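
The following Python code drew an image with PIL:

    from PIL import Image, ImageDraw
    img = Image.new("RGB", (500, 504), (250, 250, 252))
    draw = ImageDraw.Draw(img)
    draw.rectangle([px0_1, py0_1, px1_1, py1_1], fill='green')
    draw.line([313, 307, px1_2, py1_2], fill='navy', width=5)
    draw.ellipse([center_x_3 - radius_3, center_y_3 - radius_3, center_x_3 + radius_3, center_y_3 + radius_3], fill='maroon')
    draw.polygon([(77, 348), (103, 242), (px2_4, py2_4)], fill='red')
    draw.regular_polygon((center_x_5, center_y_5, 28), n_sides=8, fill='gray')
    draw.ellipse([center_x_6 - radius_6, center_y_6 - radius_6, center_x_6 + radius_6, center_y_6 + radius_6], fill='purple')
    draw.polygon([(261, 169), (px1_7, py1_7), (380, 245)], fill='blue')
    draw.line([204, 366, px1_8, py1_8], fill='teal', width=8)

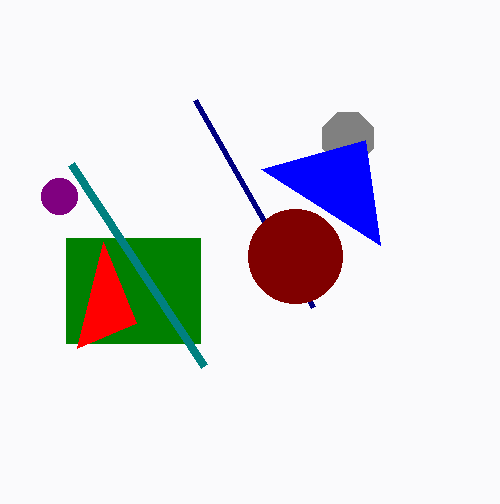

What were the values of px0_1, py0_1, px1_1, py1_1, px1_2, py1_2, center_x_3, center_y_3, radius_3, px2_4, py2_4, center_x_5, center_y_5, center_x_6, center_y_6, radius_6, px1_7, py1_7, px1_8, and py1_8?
px0_1 = 66
py0_1 = 238
px1_1 = 200
py1_1 = 343
px1_2 = 195
py1_2 = 100
center_x_3 = 295
center_y_3 = 256
radius_3 = 47
px2_4 = 136
py2_4 = 323
center_x_5 = 348
center_y_5 = 138
center_x_6 = 59
center_y_6 = 196
radius_6 = 18
px1_7 = 365
py1_7 = 140
px1_8 = 71
py1_8 = 164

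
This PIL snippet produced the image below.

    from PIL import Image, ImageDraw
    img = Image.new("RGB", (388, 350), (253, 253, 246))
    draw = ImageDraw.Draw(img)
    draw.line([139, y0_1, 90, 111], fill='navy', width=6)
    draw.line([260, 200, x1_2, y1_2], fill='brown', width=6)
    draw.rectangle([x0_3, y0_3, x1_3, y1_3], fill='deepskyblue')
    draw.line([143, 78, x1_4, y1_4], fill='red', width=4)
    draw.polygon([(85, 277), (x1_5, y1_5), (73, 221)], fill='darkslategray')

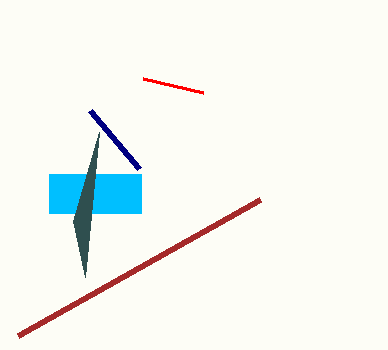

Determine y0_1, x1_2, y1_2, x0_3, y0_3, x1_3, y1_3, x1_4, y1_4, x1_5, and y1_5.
y0_1 = 169, x1_2 = 18, y1_2 = 336, x0_3 = 49, y0_3 = 174, x1_3 = 141, y1_3 = 213, x1_4 = 203, y1_4 = 92, x1_5 = 99, y1_5 = 132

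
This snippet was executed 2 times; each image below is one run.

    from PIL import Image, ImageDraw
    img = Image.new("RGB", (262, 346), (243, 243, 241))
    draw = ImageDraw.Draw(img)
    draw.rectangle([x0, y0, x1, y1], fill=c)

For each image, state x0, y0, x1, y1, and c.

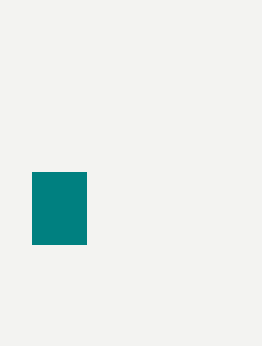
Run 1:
x0 = 32
y0 = 172
x1 = 86
y1 = 244
c = 'teal'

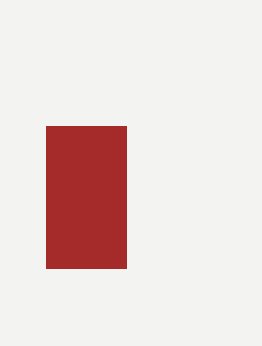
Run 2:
x0 = 46; y0 = 126; x1 = 126; y1 = 268; c = 'brown'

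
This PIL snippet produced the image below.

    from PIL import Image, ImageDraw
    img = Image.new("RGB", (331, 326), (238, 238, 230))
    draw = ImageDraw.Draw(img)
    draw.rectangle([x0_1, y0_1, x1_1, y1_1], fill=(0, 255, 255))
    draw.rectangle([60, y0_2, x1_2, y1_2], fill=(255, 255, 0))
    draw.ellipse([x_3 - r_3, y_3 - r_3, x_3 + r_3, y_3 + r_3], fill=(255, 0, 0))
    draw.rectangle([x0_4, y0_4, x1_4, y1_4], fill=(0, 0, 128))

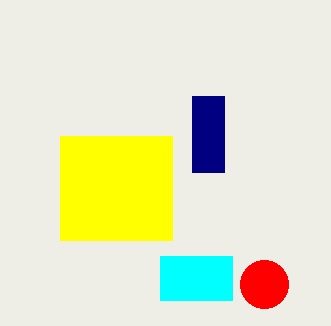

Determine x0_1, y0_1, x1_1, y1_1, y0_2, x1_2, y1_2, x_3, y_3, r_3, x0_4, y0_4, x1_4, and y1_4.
x0_1 = 160
y0_1 = 256
x1_1 = 232
y1_1 = 300
y0_2 = 136
x1_2 = 172
y1_2 = 240
x_3 = 264
y_3 = 284
r_3 = 24
x0_4 = 192
y0_4 = 96
x1_4 = 224
y1_4 = 172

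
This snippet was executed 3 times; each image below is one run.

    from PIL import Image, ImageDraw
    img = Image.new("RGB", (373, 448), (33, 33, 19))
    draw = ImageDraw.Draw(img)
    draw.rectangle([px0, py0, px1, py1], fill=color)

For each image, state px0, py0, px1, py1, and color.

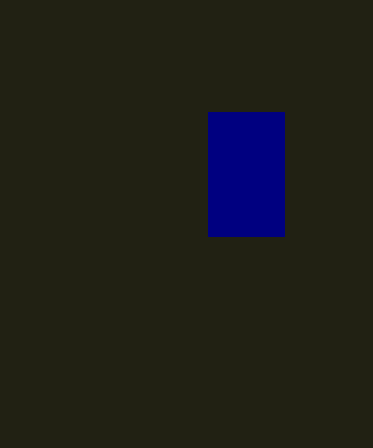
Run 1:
px0 = 208, py0 = 112, px1 = 284, py1 = 236, color = 'navy'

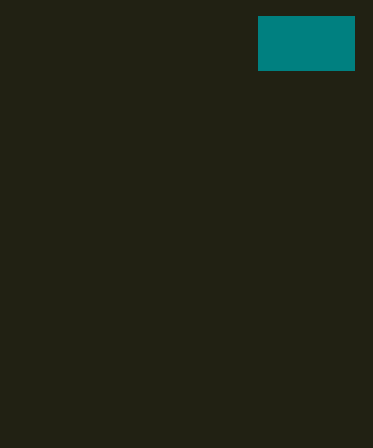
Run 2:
px0 = 258
py0 = 16
px1 = 354
py1 = 70
color = 'teal'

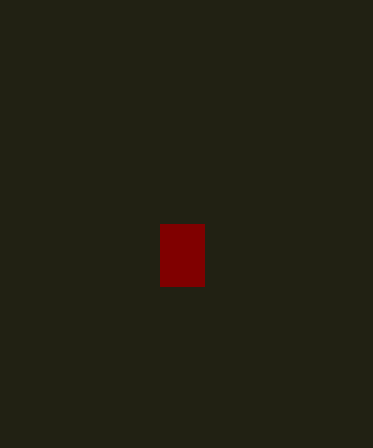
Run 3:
px0 = 160, py0 = 224, px1 = 204, py1 = 286, color = 'maroon'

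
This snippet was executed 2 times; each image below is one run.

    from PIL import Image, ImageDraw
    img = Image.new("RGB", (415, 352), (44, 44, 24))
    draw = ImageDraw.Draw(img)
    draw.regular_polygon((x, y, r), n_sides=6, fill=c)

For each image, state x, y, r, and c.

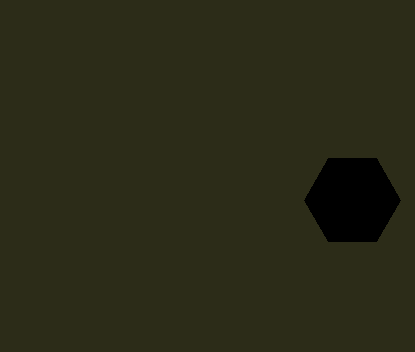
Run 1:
x = 352
y = 200
r = 48
c = 'black'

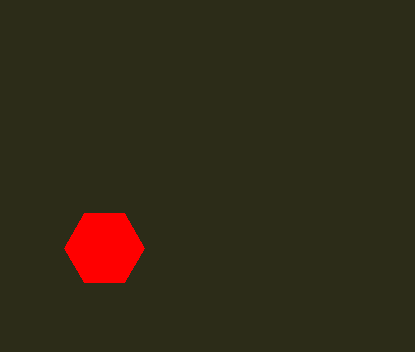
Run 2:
x = 104; y = 248; r = 40; c = 'red'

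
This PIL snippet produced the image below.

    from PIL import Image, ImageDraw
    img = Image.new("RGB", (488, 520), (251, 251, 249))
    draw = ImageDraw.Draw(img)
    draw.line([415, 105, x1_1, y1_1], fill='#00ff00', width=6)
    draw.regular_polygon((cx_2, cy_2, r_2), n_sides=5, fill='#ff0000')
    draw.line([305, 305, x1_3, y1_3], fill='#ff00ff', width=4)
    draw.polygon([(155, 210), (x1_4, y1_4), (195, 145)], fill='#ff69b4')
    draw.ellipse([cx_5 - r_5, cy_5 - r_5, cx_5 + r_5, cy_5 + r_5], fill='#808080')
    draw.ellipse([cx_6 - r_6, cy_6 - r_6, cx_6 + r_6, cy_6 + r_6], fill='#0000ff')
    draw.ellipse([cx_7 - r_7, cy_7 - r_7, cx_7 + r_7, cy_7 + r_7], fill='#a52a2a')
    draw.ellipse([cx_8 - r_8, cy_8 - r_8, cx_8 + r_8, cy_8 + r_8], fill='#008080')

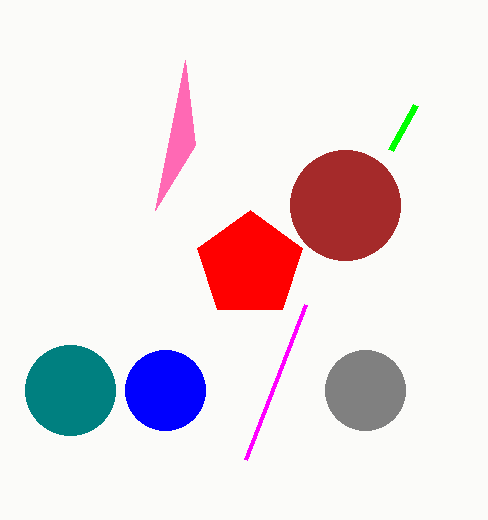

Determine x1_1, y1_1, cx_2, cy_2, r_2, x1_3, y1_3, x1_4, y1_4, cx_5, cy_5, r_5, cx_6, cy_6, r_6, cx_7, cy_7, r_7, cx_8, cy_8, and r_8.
x1_1 = 390
y1_1 = 150
cx_2 = 250
cy_2 = 265
r_2 = 55
x1_3 = 245
y1_3 = 460
x1_4 = 185
y1_4 = 60
cx_5 = 365
cy_5 = 390
r_5 = 40
cx_6 = 165
cy_6 = 390
r_6 = 40
cx_7 = 345
cy_7 = 205
r_7 = 55
cx_8 = 70
cy_8 = 390
r_8 = 45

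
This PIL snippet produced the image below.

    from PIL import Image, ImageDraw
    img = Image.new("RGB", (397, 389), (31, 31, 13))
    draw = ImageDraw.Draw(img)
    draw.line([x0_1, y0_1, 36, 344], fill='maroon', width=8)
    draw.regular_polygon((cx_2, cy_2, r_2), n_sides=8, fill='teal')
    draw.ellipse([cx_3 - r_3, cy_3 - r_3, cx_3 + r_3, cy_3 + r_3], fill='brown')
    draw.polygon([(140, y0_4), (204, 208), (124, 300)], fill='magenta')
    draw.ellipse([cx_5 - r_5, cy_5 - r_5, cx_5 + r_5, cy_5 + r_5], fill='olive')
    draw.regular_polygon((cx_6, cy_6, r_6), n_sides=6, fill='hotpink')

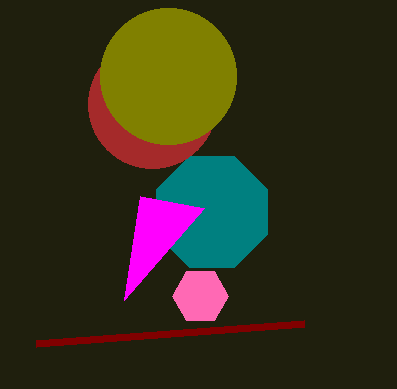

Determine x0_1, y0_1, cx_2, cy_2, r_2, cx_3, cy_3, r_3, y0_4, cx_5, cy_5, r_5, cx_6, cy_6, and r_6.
x0_1 = 304
y0_1 = 324
cx_2 = 212
cy_2 = 212
r_2 = 60
cx_3 = 152
cy_3 = 104
r_3 = 64
y0_4 = 196
cx_5 = 168
cy_5 = 76
r_5 = 68
cx_6 = 200
cy_6 = 296
r_6 = 28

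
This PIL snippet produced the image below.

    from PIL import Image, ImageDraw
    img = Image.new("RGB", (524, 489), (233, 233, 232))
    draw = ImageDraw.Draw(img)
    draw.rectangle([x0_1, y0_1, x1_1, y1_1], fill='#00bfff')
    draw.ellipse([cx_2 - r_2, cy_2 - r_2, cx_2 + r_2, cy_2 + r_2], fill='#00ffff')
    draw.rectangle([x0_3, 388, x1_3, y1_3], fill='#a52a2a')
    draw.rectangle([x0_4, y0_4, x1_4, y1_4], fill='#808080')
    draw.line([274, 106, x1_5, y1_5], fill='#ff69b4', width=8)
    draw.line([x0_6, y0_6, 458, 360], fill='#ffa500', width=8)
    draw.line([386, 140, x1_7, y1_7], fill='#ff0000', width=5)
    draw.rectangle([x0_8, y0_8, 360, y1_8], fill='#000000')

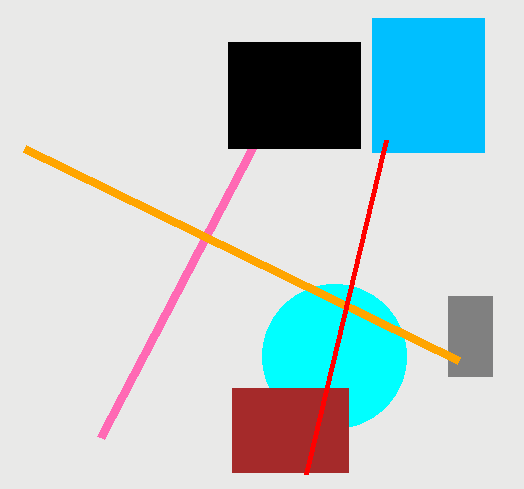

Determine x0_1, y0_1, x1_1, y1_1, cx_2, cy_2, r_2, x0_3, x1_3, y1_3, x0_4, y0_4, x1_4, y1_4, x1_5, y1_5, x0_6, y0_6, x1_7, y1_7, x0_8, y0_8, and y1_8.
x0_1 = 372, y0_1 = 18, x1_1 = 484, y1_1 = 152, cx_2 = 334, cy_2 = 356, r_2 = 72, x0_3 = 232, x1_3 = 348, y1_3 = 472, x0_4 = 448, y0_4 = 296, x1_4 = 492, y1_4 = 376, x1_5 = 100, y1_5 = 438, x0_6 = 24, y0_6 = 148, x1_7 = 306, y1_7 = 474, x0_8 = 228, y0_8 = 42, y1_8 = 148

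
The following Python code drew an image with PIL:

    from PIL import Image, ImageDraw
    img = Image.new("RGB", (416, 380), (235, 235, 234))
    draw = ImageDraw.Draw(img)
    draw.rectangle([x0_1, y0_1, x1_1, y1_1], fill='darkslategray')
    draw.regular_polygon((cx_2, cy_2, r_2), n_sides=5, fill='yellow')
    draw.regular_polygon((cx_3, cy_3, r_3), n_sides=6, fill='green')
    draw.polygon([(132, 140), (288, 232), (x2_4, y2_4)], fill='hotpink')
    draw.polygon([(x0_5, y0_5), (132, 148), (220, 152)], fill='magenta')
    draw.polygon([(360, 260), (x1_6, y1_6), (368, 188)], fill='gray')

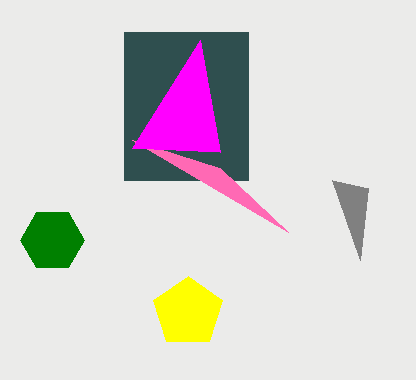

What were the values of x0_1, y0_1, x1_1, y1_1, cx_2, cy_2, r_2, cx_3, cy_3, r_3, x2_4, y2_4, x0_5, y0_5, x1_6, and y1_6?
x0_1 = 124, y0_1 = 32, x1_1 = 248, y1_1 = 180, cx_2 = 188, cy_2 = 312, r_2 = 36, cx_3 = 52, cy_3 = 240, r_3 = 32, x2_4 = 220, y2_4 = 168, x0_5 = 200, y0_5 = 40, x1_6 = 332, y1_6 = 180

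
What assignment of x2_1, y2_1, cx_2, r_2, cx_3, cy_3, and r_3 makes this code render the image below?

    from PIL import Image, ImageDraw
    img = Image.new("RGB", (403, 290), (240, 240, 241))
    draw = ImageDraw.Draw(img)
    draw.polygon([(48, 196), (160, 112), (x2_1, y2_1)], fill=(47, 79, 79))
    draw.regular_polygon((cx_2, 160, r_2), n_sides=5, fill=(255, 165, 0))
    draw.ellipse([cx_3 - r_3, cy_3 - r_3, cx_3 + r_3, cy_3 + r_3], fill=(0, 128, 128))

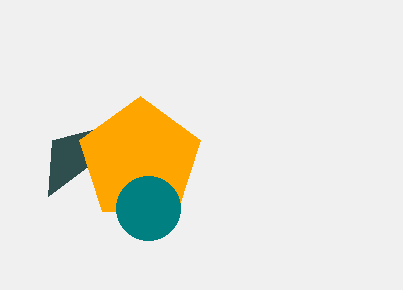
x2_1 = 52
y2_1 = 140
cx_2 = 140
r_2 = 64
cx_3 = 148
cy_3 = 208
r_3 = 32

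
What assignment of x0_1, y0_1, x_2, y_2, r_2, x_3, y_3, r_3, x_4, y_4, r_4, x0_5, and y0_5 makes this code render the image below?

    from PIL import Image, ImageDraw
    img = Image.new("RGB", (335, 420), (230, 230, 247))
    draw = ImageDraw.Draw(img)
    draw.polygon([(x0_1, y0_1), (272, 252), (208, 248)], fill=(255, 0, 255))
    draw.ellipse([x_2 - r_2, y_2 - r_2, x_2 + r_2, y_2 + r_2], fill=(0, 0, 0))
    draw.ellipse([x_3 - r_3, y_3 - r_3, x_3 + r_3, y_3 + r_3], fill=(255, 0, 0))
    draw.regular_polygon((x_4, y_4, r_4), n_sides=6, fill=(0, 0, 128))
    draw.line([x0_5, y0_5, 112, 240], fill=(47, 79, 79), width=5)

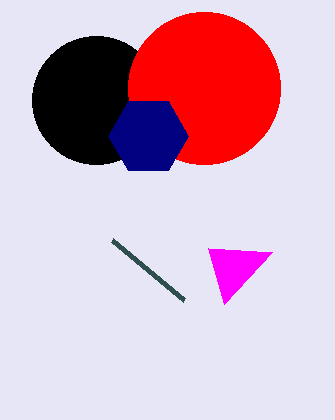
x0_1 = 224
y0_1 = 304
x_2 = 96
y_2 = 100
r_2 = 64
x_3 = 204
y_3 = 88
r_3 = 76
x_4 = 148
y_4 = 136
r_4 = 40
x0_5 = 184
y0_5 = 300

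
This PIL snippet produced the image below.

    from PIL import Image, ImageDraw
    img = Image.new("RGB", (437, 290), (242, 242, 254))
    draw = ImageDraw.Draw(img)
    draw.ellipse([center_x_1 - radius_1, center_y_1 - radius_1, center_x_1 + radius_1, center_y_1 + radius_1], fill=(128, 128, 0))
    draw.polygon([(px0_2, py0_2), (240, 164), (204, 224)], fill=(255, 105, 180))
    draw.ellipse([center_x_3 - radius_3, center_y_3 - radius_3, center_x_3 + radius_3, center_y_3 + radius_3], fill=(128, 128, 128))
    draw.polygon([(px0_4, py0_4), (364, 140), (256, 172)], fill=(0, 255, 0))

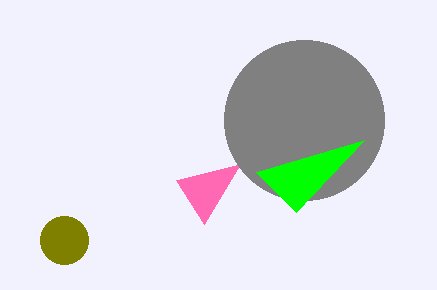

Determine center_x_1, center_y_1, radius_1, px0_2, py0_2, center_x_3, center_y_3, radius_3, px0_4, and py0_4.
center_x_1 = 64, center_y_1 = 240, radius_1 = 24, px0_2 = 176, py0_2 = 180, center_x_3 = 304, center_y_3 = 120, radius_3 = 80, px0_4 = 296, py0_4 = 212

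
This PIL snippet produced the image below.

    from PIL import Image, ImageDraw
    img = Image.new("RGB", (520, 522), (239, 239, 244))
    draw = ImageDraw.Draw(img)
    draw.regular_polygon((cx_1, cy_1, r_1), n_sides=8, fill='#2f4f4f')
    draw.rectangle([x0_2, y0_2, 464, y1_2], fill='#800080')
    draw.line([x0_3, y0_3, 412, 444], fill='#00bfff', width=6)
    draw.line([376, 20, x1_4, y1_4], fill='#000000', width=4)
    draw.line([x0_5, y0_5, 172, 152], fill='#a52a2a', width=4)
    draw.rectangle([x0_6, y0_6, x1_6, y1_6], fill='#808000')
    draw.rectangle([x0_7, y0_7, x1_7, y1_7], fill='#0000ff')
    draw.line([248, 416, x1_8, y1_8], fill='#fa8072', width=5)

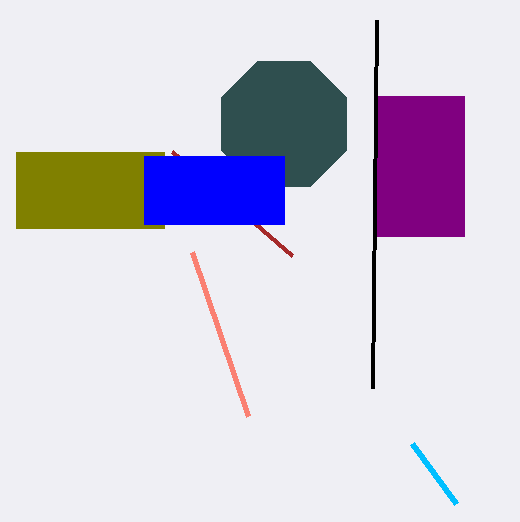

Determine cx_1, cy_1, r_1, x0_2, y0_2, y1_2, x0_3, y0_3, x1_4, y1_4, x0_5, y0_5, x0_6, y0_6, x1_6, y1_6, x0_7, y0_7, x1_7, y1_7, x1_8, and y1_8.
cx_1 = 284
cy_1 = 124
r_1 = 68
x0_2 = 376
y0_2 = 96
y1_2 = 236
x0_3 = 456
y0_3 = 504
x1_4 = 372
y1_4 = 388
x0_5 = 292
y0_5 = 256
x0_6 = 16
y0_6 = 152
x1_6 = 164
y1_6 = 228
x0_7 = 144
y0_7 = 156
x1_7 = 284
y1_7 = 224
x1_8 = 192
y1_8 = 252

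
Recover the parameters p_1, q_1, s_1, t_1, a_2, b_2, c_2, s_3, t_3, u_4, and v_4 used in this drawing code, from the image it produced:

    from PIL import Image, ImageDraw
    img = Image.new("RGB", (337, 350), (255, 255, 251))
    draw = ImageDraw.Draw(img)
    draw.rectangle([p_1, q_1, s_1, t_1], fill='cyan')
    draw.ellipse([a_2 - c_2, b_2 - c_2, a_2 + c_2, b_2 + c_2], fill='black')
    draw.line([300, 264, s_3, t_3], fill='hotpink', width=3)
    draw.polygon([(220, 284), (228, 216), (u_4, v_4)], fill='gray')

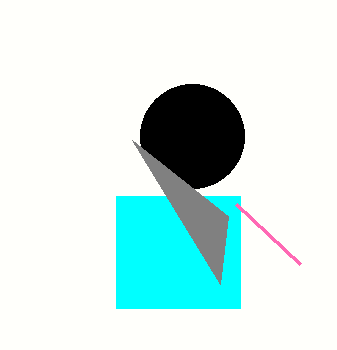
p_1 = 116; q_1 = 196; s_1 = 240; t_1 = 308; a_2 = 192; b_2 = 136; c_2 = 52; s_3 = 236; t_3 = 204; u_4 = 132; v_4 = 140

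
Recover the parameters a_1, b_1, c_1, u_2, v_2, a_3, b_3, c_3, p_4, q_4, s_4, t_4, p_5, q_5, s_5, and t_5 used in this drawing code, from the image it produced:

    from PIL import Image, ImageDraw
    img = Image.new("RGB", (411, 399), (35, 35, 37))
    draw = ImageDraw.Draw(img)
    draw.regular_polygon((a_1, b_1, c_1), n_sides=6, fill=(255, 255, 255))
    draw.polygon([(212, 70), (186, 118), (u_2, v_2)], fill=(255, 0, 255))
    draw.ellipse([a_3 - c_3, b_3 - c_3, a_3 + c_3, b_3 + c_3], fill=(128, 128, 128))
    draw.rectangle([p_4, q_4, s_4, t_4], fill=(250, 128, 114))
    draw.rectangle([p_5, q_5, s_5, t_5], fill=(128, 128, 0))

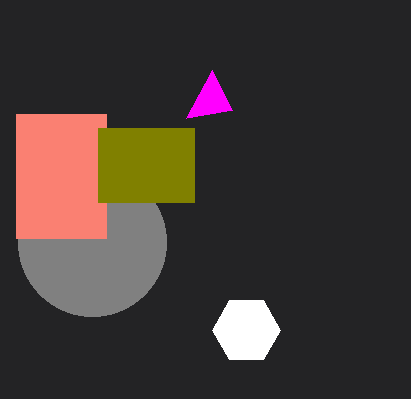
a_1 = 246
b_1 = 330
c_1 = 34
u_2 = 232
v_2 = 110
a_3 = 92
b_3 = 242
c_3 = 74
p_4 = 16
q_4 = 114
s_4 = 106
t_4 = 238
p_5 = 98
q_5 = 128
s_5 = 194
t_5 = 202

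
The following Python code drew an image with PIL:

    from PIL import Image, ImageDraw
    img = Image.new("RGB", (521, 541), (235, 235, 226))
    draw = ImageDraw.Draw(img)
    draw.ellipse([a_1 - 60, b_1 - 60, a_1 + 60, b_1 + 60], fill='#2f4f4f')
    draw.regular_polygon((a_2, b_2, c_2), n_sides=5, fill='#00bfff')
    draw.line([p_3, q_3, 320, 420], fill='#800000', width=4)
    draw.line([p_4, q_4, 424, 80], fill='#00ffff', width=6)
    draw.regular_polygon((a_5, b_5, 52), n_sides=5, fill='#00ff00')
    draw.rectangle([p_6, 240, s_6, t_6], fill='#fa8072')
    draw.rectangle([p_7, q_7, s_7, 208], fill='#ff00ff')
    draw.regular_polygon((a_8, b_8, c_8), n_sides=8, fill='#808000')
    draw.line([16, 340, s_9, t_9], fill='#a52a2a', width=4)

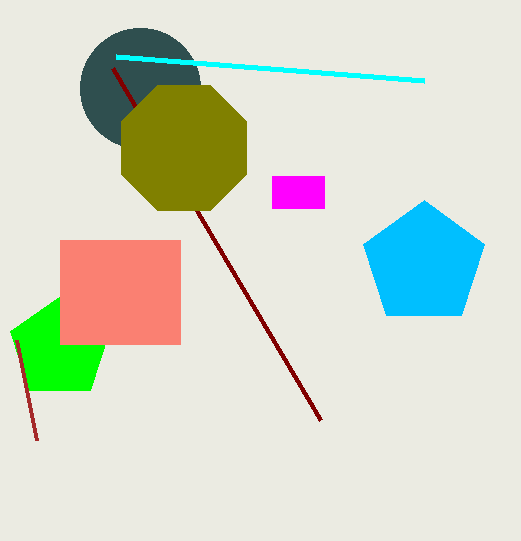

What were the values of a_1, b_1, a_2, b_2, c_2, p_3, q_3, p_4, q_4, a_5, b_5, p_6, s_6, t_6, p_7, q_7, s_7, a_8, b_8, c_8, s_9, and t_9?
a_1 = 140, b_1 = 88, a_2 = 424, b_2 = 264, c_2 = 64, p_3 = 112, q_3 = 68, p_4 = 116, q_4 = 56, a_5 = 60, b_5 = 348, p_6 = 60, s_6 = 180, t_6 = 344, p_7 = 272, q_7 = 176, s_7 = 324, a_8 = 184, b_8 = 148, c_8 = 68, s_9 = 36, t_9 = 440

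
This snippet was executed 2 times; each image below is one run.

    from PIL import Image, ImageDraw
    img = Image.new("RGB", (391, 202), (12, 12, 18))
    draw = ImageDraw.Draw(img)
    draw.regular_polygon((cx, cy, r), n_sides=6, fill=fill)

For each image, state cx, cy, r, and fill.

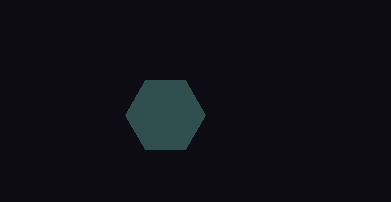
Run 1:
cx = 165; cy = 115; r = 40; fill = 'darkslategray'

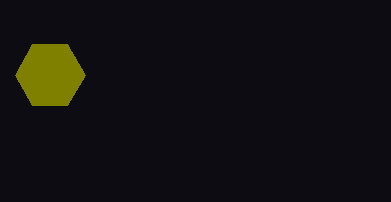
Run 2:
cx = 50, cy = 75, r = 35, fill = 'olive'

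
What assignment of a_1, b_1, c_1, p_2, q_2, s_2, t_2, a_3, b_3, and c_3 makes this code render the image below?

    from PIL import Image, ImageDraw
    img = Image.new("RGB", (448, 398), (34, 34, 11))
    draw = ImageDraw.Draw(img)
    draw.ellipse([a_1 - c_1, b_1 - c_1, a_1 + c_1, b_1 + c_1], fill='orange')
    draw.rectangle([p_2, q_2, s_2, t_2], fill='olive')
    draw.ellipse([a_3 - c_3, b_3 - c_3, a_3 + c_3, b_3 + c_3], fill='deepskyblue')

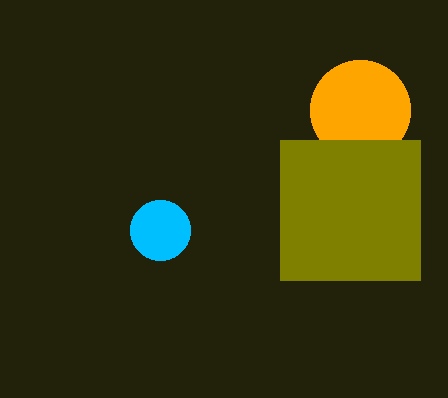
a_1 = 360; b_1 = 110; c_1 = 50; p_2 = 280; q_2 = 140; s_2 = 420; t_2 = 280; a_3 = 160; b_3 = 230; c_3 = 30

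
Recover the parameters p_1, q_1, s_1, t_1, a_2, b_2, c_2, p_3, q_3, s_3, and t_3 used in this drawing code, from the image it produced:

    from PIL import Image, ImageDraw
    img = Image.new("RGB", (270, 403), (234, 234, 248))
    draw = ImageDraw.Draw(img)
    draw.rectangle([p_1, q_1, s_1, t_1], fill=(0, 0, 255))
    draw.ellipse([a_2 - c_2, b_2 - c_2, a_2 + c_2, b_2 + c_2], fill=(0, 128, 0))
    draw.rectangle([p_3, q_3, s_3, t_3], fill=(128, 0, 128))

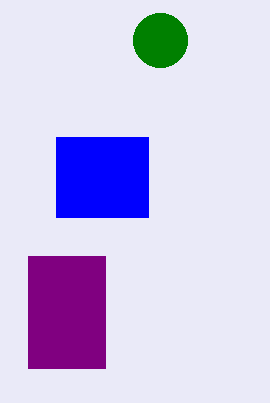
p_1 = 56, q_1 = 137, s_1 = 148, t_1 = 217, a_2 = 160, b_2 = 40, c_2 = 27, p_3 = 28, q_3 = 256, s_3 = 105, t_3 = 368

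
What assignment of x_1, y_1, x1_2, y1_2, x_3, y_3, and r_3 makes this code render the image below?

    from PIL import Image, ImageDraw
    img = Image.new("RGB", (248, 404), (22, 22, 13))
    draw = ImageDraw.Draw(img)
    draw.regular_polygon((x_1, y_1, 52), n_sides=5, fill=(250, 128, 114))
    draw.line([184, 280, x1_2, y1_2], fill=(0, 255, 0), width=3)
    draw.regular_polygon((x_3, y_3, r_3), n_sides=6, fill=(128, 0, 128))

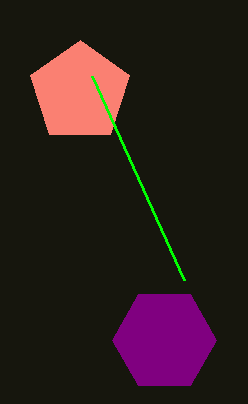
x_1 = 80
y_1 = 92
x1_2 = 92
y1_2 = 76
x_3 = 164
y_3 = 340
r_3 = 52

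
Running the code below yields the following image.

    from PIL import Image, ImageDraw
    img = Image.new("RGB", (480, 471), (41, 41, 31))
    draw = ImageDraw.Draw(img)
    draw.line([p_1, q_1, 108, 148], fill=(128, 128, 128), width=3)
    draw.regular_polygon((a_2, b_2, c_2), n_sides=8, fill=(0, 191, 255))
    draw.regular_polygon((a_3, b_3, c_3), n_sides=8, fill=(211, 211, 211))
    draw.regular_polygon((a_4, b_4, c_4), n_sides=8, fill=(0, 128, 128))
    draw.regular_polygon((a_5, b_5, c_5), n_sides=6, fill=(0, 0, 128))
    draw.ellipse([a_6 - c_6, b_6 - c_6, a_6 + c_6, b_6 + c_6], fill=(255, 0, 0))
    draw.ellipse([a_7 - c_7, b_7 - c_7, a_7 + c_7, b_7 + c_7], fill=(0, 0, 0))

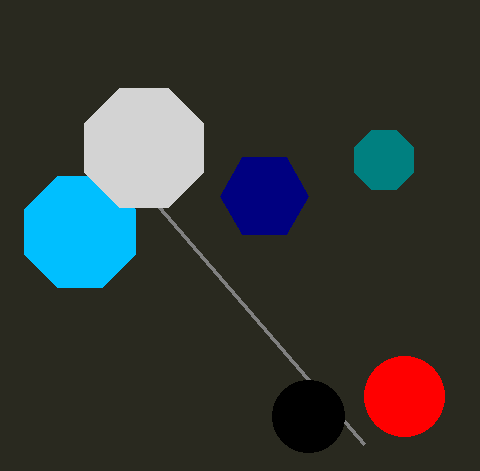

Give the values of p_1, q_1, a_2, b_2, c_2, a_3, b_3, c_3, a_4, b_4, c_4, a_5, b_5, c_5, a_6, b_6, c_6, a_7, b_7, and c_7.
p_1 = 364, q_1 = 444, a_2 = 80, b_2 = 232, c_2 = 60, a_3 = 144, b_3 = 148, c_3 = 64, a_4 = 384, b_4 = 160, c_4 = 32, a_5 = 264, b_5 = 196, c_5 = 44, a_6 = 404, b_6 = 396, c_6 = 40, a_7 = 308, b_7 = 416, c_7 = 36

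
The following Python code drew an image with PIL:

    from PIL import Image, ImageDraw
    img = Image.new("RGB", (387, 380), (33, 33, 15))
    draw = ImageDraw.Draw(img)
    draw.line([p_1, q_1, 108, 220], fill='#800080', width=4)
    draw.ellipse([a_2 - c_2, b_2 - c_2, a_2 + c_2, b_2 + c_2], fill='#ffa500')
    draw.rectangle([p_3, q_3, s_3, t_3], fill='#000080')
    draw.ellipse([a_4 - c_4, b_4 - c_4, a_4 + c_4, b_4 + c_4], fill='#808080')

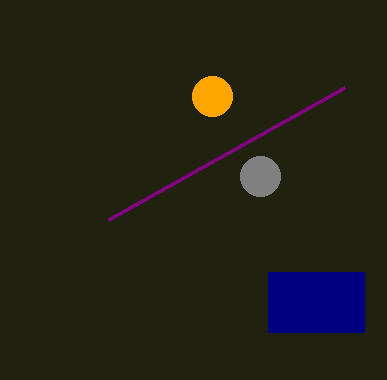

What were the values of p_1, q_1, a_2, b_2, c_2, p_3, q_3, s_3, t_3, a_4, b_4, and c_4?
p_1 = 344
q_1 = 88
a_2 = 212
b_2 = 96
c_2 = 20
p_3 = 268
q_3 = 272
s_3 = 364
t_3 = 332
a_4 = 260
b_4 = 176
c_4 = 20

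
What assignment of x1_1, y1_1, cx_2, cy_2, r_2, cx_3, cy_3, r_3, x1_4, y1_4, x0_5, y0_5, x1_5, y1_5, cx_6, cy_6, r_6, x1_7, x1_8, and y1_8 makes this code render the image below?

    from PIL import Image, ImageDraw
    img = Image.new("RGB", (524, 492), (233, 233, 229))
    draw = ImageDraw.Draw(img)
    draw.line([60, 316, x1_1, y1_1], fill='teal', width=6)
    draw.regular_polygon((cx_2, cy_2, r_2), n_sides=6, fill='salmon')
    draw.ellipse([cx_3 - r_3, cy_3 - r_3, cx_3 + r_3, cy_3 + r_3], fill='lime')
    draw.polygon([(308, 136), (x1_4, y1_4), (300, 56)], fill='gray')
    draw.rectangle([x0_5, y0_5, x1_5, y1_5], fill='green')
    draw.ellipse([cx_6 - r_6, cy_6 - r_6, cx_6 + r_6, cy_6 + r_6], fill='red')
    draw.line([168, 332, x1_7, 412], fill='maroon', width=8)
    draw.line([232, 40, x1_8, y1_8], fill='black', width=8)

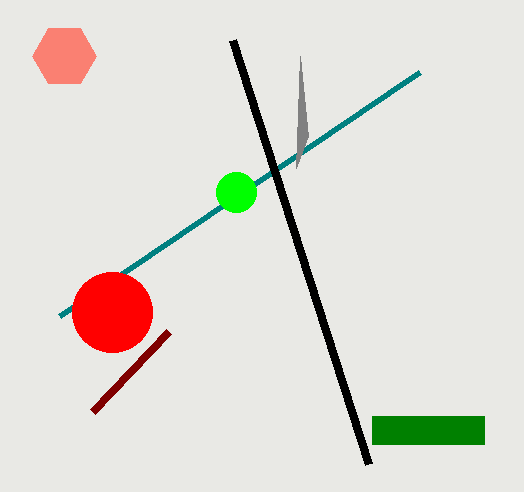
x1_1 = 420; y1_1 = 72; cx_2 = 64; cy_2 = 56; r_2 = 32; cx_3 = 236; cy_3 = 192; r_3 = 20; x1_4 = 296; y1_4 = 168; x0_5 = 372; y0_5 = 416; x1_5 = 484; y1_5 = 444; cx_6 = 112; cy_6 = 312; r_6 = 40; x1_7 = 92; x1_8 = 368; y1_8 = 464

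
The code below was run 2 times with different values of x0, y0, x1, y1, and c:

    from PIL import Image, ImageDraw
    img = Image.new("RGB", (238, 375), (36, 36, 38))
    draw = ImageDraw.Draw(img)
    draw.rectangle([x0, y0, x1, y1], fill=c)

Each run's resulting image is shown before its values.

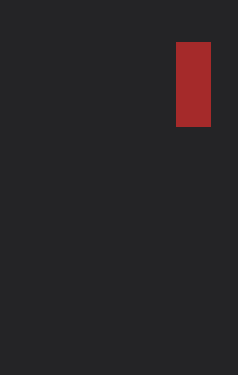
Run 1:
x0 = 176
y0 = 42
x1 = 210
y1 = 126
c = 'brown'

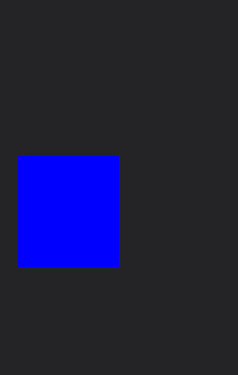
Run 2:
x0 = 18
y0 = 156
x1 = 118
y1 = 266
c = 'blue'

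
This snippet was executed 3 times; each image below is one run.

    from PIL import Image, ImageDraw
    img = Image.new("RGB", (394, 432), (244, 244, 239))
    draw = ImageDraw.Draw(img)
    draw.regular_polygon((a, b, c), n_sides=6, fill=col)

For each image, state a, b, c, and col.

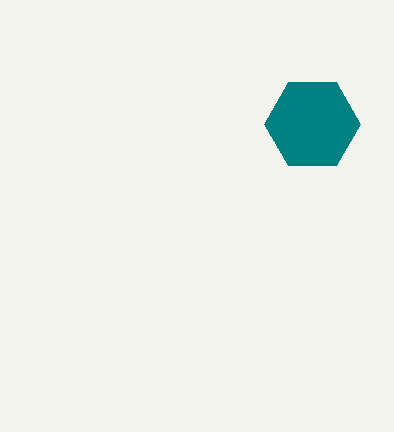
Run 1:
a = 312; b = 124; c = 48; col = 'teal'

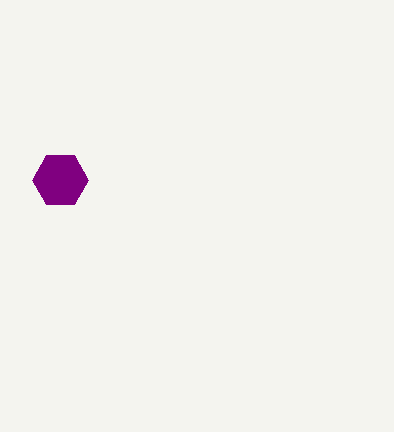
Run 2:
a = 60, b = 180, c = 28, col = 'purple'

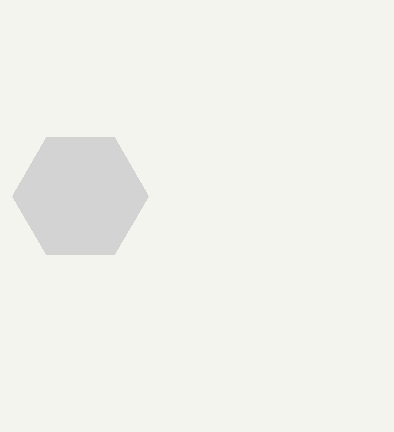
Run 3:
a = 80
b = 196
c = 68
col = 'lightgray'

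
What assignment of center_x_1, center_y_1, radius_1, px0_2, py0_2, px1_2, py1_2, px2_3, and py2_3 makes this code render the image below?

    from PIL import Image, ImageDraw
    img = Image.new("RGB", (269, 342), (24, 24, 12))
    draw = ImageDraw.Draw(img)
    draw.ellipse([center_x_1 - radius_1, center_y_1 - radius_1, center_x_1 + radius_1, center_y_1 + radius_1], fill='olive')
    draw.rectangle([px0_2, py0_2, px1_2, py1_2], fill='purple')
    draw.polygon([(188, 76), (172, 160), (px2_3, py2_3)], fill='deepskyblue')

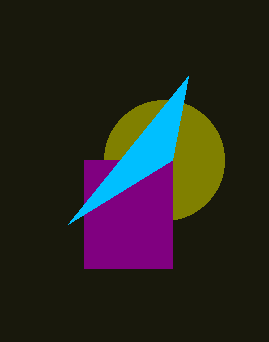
center_x_1 = 164
center_y_1 = 160
radius_1 = 60
px0_2 = 84
py0_2 = 160
px1_2 = 172
py1_2 = 268
px2_3 = 68
py2_3 = 224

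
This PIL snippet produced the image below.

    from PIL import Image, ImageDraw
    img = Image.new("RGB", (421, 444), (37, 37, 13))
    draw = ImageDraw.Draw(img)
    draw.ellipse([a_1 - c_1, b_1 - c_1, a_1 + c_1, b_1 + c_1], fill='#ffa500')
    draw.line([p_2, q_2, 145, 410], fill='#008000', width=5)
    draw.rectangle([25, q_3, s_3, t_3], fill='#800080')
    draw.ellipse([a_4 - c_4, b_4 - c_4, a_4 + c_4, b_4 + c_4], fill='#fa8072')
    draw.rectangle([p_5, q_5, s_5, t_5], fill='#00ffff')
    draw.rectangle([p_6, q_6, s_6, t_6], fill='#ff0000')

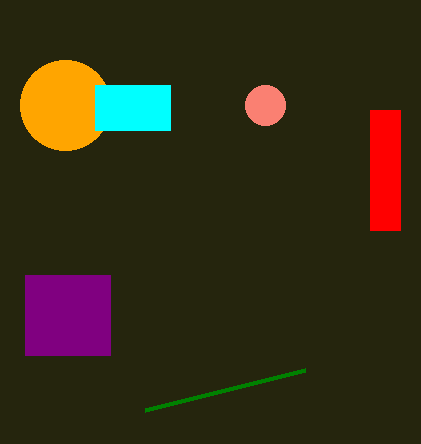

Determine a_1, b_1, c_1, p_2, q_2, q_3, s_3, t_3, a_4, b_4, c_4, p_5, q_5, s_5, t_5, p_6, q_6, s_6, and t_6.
a_1 = 65, b_1 = 105, c_1 = 45, p_2 = 305, q_2 = 370, q_3 = 275, s_3 = 110, t_3 = 355, a_4 = 265, b_4 = 105, c_4 = 20, p_5 = 95, q_5 = 85, s_5 = 170, t_5 = 130, p_6 = 370, q_6 = 110, s_6 = 400, t_6 = 230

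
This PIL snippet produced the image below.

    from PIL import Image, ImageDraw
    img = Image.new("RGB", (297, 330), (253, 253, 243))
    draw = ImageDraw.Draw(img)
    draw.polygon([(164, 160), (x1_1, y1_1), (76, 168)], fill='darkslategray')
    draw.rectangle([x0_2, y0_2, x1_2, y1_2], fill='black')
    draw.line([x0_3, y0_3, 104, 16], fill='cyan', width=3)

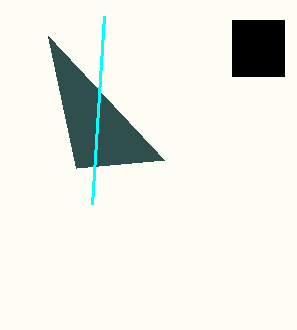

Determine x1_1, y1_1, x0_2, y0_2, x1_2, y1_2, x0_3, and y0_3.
x1_1 = 48; y1_1 = 36; x0_2 = 232; y0_2 = 20; x1_2 = 284; y1_2 = 76; x0_3 = 92; y0_3 = 204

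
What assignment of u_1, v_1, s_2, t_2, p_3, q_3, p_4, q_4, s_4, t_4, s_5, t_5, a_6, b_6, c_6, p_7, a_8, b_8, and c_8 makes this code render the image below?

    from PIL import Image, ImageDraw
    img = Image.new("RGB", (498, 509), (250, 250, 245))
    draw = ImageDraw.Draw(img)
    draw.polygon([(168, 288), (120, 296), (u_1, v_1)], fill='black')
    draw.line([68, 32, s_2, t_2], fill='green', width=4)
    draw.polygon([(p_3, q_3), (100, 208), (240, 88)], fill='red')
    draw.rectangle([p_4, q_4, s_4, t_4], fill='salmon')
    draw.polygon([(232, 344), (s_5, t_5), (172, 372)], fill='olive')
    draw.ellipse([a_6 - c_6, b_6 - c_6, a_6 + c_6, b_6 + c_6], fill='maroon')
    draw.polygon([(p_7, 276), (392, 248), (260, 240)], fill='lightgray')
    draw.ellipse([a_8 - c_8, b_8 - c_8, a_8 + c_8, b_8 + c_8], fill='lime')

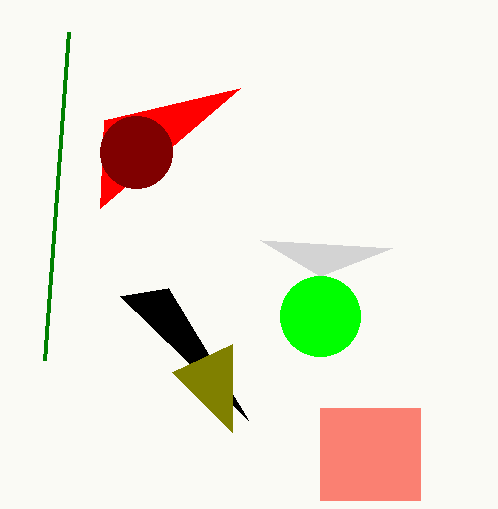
u_1 = 248, v_1 = 420, s_2 = 44, t_2 = 360, p_3 = 104, q_3 = 120, p_4 = 320, q_4 = 408, s_4 = 420, t_4 = 500, s_5 = 232, t_5 = 432, a_6 = 136, b_6 = 152, c_6 = 36, p_7 = 320, a_8 = 320, b_8 = 316, c_8 = 40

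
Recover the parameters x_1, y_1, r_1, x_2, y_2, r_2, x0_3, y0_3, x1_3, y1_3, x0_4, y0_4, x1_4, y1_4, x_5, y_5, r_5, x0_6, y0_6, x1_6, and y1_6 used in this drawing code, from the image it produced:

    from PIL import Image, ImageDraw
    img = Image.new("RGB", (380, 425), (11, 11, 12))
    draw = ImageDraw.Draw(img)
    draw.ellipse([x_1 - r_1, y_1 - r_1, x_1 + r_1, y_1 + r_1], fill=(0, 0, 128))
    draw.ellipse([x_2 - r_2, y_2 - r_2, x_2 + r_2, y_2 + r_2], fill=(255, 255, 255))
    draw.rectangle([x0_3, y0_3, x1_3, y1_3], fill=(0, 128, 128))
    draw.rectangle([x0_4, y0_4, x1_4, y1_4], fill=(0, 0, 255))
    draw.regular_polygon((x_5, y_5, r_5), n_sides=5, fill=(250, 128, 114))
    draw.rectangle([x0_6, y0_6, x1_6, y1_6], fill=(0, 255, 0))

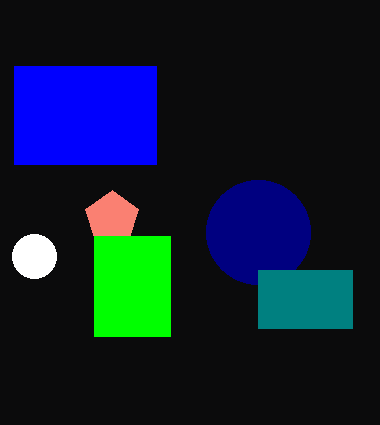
x_1 = 258, y_1 = 232, r_1 = 52, x_2 = 34, y_2 = 256, r_2 = 22, x0_3 = 258, y0_3 = 270, x1_3 = 352, y1_3 = 328, x0_4 = 14, y0_4 = 66, x1_4 = 156, y1_4 = 164, x_5 = 112, y_5 = 218, r_5 = 28, x0_6 = 94, y0_6 = 236, x1_6 = 170, y1_6 = 336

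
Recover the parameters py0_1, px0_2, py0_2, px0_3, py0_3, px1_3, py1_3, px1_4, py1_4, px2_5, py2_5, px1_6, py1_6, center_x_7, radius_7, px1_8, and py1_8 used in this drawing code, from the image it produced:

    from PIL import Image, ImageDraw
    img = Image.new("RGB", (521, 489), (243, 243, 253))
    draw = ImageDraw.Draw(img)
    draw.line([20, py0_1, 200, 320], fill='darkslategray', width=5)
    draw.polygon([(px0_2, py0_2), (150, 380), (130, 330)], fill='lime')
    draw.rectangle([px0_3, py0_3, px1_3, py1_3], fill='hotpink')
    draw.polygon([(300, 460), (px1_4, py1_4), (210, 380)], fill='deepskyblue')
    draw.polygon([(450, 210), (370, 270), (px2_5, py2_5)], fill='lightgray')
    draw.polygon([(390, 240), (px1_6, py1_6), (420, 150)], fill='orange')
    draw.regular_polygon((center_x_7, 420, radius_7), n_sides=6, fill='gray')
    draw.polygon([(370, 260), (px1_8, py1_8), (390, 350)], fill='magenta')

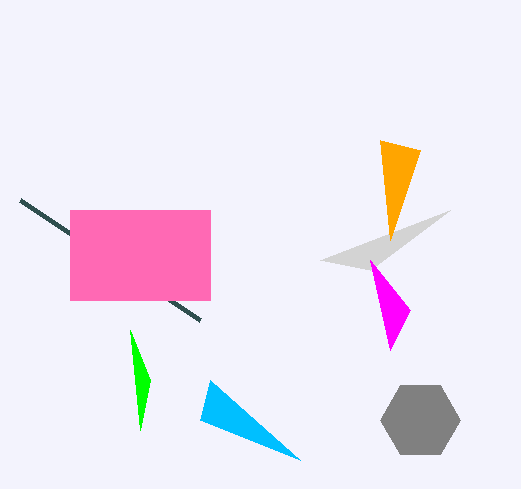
py0_1 = 200; px0_2 = 140; py0_2 = 430; px0_3 = 70; py0_3 = 210; px1_3 = 210; py1_3 = 300; px1_4 = 200; py1_4 = 420; px2_5 = 320; py2_5 = 260; px1_6 = 380; py1_6 = 140; center_x_7 = 420; radius_7 = 40; px1_8 = 410; py1_8 = 310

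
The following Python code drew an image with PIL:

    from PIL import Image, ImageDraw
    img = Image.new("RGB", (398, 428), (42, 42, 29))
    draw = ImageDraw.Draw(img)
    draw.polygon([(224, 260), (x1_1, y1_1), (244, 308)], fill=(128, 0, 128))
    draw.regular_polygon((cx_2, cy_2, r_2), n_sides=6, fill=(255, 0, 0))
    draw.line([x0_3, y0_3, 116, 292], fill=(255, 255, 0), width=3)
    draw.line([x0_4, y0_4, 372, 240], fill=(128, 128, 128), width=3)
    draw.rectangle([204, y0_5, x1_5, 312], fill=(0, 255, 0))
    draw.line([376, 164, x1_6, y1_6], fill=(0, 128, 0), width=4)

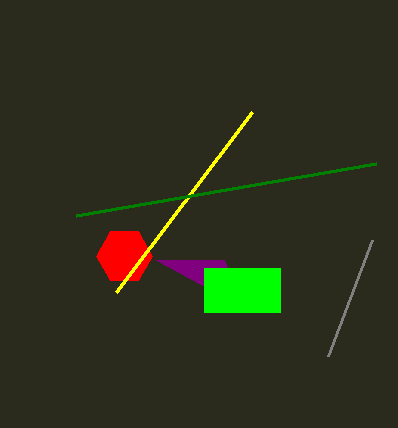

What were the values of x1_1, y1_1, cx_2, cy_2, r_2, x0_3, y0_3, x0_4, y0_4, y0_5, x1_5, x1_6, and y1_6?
x1_1 = 156
y1_1 = 260
cx_2 = 124
cy_2 = 256
r_2 = 28
x0_3 = 252
y0_3 = 112
x0_4 = 328
y0_4 = 356
y0_5 = 268
x1_5 = 280
x1_6 = 76
y1_6 = 216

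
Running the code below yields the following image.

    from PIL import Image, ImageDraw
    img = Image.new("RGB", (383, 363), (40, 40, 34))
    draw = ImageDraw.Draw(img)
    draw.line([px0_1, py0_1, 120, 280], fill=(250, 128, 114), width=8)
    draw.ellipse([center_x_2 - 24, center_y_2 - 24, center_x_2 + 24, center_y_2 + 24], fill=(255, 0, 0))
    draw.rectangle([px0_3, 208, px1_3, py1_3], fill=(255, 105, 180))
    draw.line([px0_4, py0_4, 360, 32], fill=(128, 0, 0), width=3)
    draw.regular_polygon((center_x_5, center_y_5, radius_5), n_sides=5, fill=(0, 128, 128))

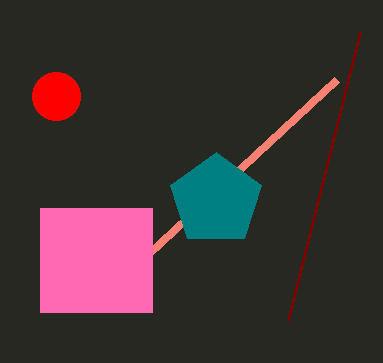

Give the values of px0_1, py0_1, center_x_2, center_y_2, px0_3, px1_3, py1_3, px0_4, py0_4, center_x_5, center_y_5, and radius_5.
px0_1 = 336
py0_1 = 80
center_x_2 = 56
center_y_2 = 96
px0_3 = 40
px1_3 = 152
py1_3 = 312
px0_4 = 288
py0_4 = 320
center_x_5 = 216
center_y_5 = 200
radius_5 = 48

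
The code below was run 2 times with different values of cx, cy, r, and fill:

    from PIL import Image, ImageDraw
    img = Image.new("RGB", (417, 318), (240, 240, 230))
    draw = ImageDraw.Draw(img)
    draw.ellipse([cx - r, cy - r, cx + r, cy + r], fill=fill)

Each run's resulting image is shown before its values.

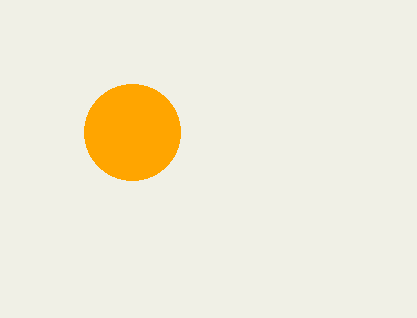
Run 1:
cx = 132; cy = 132; r = 48; fill = 'orange'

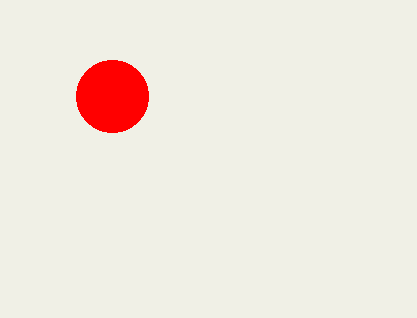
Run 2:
cx = 112, cy = 96, r = 36, fill = 'red'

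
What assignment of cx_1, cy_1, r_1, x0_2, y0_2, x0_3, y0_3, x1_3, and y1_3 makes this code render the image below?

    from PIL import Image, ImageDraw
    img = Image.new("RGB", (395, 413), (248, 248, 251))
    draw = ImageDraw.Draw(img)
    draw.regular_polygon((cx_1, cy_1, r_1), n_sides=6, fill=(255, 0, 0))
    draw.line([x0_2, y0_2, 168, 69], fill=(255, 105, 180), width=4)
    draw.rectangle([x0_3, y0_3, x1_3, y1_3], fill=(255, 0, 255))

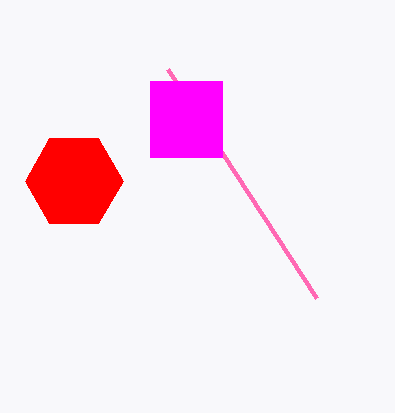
cx_1 = 74
cy_1 = 181
r_1 = 49
x0_2 = 317
y0_2 = 298
x0_3 = 150
y0_3 = 81
x1_3 = 222
y1_3 = 157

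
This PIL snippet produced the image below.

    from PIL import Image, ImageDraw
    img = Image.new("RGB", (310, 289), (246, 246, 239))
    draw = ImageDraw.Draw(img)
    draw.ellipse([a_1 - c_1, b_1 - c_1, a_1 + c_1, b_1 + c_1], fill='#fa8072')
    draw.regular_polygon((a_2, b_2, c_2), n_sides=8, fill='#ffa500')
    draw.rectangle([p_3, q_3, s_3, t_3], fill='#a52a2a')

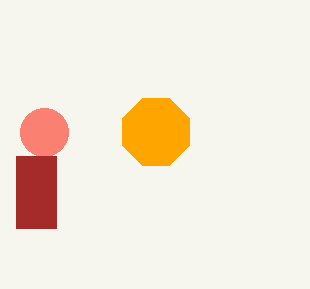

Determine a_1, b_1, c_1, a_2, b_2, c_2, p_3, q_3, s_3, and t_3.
a_1 = 44, b_1 = 132, c_1 = 24, a_2 = 156, b_2 = 132, c_2 = 36, p_3 = 16, q_3 = 156, s_3 = 56, t_3 = 228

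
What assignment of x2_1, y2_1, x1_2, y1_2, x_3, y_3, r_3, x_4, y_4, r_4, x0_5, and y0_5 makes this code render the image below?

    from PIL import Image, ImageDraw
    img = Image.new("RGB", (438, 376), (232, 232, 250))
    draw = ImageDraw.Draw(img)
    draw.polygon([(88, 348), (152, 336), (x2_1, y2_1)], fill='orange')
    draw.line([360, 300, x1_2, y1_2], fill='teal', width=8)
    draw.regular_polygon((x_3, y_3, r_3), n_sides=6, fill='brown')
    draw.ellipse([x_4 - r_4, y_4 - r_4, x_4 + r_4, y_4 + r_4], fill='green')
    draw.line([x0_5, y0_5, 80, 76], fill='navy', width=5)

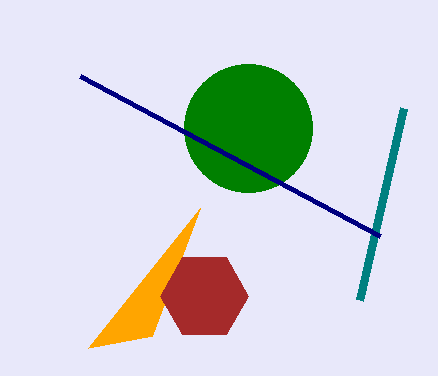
x2_1 = 200, y2_1 = 208, x1_2 = 404, y1_2 = 108, x_3 = 204, y_3 = 296, r_3 = 44, x_4 = 248, y_4 = 128, r_4 = 64, x0_5 = 380, y0_5 = 236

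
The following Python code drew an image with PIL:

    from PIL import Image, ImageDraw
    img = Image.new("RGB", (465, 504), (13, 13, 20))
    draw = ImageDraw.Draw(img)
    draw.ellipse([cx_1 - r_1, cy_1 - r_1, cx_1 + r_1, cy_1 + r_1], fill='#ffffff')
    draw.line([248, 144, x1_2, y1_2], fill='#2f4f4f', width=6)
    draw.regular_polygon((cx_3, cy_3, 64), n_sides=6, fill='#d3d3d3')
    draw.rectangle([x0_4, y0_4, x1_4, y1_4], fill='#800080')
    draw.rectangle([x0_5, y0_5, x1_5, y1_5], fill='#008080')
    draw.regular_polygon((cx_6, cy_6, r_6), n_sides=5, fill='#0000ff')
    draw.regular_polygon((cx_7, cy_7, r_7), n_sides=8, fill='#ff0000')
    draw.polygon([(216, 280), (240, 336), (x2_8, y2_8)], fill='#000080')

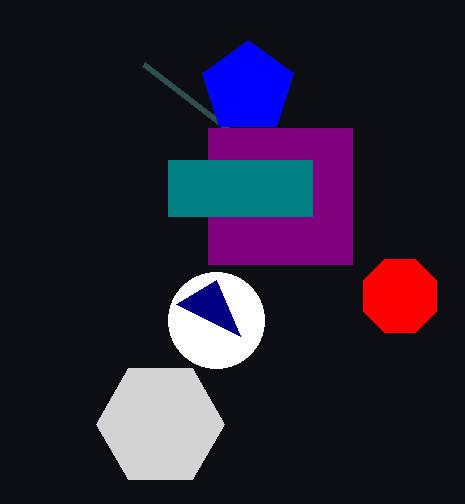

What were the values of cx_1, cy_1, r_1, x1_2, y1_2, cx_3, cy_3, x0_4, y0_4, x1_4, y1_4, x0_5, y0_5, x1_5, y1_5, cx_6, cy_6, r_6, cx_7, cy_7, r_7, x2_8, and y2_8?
cx_1 = 216
cy_1 = 320
r_1 = 48
x1_2 = 144
y1_2 = 64
cx_3 = 160
cy_3 = 424
x0_4 = 208
y0_4 = 128
x1_4 = 352
y1_4 = 264
x0_5 = 168
y0_5 = 160
x1_5 = 312
y1_5 = 216
cx_6 = 248
cy_6 = 88
r_6 = 48
cx_7 = 400
cy_7 = 296
r_7 = 40
x2_8 = 176
y2_8 = 304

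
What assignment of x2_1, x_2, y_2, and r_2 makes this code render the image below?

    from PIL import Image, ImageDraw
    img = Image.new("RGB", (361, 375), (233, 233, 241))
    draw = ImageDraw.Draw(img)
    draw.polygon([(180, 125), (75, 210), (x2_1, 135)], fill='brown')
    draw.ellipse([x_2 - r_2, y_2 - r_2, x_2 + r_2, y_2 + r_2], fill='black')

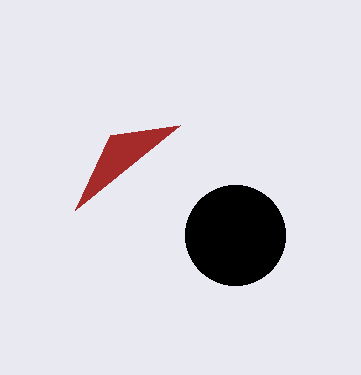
x2_1 = 110; x_2 = 235; y_2 = 235; r_2 = 50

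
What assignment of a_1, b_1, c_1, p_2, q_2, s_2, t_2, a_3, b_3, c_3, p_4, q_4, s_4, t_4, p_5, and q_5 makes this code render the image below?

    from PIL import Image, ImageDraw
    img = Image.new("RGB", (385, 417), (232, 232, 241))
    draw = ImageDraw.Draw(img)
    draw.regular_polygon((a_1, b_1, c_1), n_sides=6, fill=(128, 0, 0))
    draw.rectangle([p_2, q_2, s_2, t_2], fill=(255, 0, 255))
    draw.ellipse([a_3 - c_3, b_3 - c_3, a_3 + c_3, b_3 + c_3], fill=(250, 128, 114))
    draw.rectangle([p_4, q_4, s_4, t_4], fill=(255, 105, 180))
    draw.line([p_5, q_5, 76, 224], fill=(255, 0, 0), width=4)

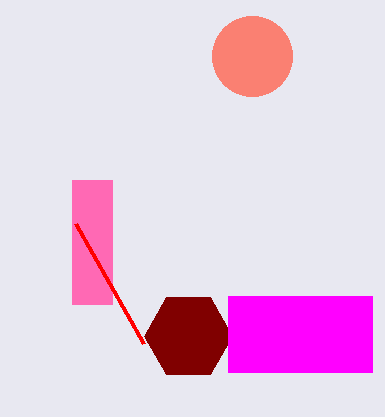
a_1 = 188; b_1 = 336; c_1 = 44; p_2 = 228; q_2 = 296; s_2 = 372; t_2 = 372; a_3 = 252; b_3 = 56; c_3 = 40; p_4 = 72; q_4 = 180; s_4 = 112; t_4 = 304; p_5 = 144; q_5 = 344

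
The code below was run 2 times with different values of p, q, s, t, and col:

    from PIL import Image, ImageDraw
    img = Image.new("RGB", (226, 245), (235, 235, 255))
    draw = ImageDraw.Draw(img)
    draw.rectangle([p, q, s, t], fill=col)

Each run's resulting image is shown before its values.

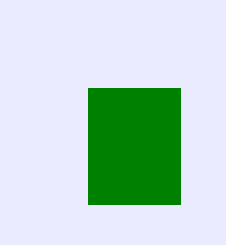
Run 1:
p = 88
q = 88
s = 180
t = 204
col = 'green'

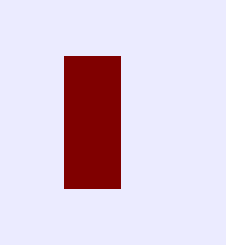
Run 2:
p = 64; q = 56; s = 120; t = 188; col = 'maroon'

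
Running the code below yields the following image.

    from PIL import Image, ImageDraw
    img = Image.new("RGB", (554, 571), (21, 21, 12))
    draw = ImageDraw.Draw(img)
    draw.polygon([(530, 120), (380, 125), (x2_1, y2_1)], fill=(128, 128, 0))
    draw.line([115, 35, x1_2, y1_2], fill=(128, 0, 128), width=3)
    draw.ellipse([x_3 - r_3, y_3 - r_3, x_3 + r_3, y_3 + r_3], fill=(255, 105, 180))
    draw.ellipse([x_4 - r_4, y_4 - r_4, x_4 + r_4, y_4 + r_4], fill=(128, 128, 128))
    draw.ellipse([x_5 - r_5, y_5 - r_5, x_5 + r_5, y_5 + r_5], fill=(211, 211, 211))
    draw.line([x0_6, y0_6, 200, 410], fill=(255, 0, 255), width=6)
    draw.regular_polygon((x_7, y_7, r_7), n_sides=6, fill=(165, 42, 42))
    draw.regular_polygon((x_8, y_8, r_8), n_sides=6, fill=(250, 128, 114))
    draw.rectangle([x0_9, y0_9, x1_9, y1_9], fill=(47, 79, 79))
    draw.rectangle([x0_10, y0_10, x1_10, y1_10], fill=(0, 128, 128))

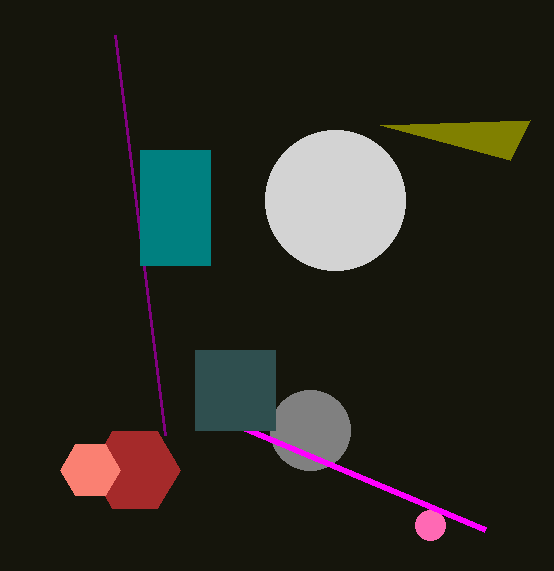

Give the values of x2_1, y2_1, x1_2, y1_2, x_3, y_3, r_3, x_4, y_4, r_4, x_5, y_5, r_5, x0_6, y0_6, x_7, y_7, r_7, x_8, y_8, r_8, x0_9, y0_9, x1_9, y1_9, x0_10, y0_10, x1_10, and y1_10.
x2_1 = 510
y2_1 = 160
x1_2 = 165
y1_2 = 435
x_3 = 430
y_3 = 525
r_3 = 15
x_4 = 310
y_4 = 430
r_4 = 40
x_5 = 335
y_5 = 200
r_5 = 70
x0_6 = 485
y0_6 = 530
x_7 = 135
y_7 = 470
r_7 = 45
x_8 = 90
y_8 = 470
r_8 = 30
x0_9 = 195
y0_9 = 350
x1_9 = 275
y1_9 = 430
x0_10 = 140
y0_10 = 150
x1_10 = 210
y1_10 = 265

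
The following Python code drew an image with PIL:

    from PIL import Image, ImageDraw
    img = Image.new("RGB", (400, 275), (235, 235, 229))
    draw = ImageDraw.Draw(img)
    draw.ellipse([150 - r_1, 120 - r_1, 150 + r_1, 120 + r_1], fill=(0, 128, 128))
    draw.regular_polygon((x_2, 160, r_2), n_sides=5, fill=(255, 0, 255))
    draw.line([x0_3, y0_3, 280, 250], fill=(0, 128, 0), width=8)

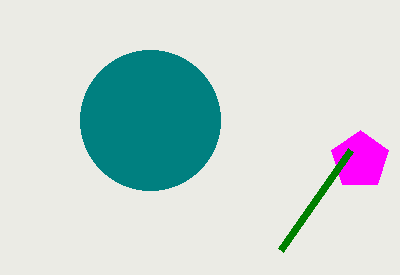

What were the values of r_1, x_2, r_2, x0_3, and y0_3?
r_1 = 70; x_2 = 360; r_2 = 30; x0_3 = 350; y0_3 = 150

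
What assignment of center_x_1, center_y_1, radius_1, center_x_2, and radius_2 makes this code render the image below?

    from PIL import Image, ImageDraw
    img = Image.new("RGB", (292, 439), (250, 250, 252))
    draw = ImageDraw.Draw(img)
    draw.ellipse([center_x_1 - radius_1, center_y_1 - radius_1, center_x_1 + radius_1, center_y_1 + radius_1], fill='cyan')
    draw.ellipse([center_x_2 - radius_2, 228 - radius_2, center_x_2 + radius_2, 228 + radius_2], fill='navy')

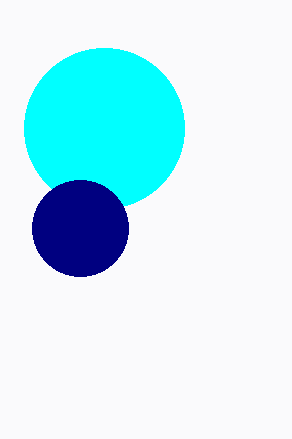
center_x_1 = 104
center_y_1 = 128
radius_1 = 80
center_x_2 = 80
radius_2 = 48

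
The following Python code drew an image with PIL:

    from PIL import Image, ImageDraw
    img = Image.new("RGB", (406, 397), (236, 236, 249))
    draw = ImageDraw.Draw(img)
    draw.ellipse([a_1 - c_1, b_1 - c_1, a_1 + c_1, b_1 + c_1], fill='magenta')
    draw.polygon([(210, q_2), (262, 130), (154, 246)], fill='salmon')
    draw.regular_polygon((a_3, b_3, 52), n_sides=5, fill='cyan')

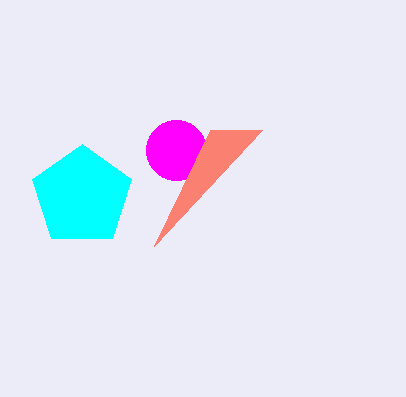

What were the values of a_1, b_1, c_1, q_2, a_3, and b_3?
a_1 = 176
b_1 = 150
c_1 = 30
q_2 = 130
a_3 = 82
b_3 = 196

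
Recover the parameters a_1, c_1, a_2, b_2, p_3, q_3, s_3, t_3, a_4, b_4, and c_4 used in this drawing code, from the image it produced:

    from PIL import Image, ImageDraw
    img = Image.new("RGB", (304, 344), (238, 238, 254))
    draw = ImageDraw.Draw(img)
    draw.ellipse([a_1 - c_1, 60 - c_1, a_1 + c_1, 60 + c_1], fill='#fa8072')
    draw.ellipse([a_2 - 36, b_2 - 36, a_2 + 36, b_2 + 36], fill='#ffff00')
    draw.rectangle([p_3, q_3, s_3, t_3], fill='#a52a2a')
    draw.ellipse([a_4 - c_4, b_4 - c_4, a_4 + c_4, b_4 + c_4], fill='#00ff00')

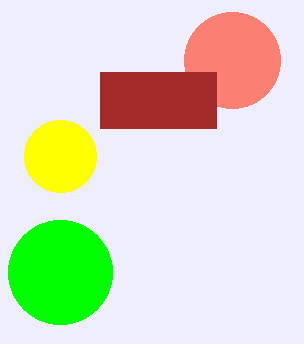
a_1 = 232
c_1 = 48
a_2 = 60
b_2 = 156
p_3 = 100
q_3 = 72
s_3 = 216
t_3 = 128
a_4 = 60
b_4 = 272
c_4 = 52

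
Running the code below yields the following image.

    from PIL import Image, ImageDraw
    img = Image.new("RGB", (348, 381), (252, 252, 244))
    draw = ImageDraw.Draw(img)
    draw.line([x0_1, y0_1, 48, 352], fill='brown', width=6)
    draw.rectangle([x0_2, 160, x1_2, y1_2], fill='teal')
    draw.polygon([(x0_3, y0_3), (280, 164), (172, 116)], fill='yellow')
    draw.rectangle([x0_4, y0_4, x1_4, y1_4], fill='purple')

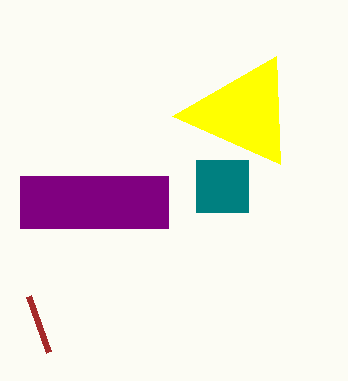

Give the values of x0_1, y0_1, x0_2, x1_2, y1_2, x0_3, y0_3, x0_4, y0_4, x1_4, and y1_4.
x0_1 = 28, y0_1 = 296, x0_2 = 196, x1_2 = 248, y1_2 = 212, x0_3 = 276, y0_3 = 56, x0_4 = 20, y0_4 = 176, x1_4 = 168, y1_4 = 228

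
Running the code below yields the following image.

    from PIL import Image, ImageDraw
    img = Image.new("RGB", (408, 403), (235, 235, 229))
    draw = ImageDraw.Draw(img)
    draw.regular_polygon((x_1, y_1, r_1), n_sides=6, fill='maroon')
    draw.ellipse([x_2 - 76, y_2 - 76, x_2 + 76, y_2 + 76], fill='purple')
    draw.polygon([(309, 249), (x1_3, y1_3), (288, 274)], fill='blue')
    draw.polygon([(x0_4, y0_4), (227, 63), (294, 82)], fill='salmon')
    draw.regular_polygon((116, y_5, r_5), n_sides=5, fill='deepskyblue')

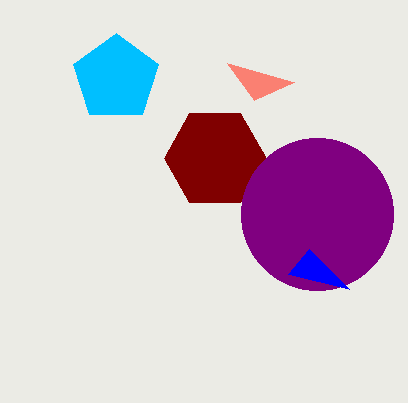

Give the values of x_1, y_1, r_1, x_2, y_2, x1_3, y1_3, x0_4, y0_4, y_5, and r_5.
x_1 = 215
y_1 = 158
r_1 = 51
x_2 = 317
y_2 = 214
x1_3 = 349
y1_3 = 289
x0_4 = 254
y0_4 = 100
y_5 = 78
r_5 = 45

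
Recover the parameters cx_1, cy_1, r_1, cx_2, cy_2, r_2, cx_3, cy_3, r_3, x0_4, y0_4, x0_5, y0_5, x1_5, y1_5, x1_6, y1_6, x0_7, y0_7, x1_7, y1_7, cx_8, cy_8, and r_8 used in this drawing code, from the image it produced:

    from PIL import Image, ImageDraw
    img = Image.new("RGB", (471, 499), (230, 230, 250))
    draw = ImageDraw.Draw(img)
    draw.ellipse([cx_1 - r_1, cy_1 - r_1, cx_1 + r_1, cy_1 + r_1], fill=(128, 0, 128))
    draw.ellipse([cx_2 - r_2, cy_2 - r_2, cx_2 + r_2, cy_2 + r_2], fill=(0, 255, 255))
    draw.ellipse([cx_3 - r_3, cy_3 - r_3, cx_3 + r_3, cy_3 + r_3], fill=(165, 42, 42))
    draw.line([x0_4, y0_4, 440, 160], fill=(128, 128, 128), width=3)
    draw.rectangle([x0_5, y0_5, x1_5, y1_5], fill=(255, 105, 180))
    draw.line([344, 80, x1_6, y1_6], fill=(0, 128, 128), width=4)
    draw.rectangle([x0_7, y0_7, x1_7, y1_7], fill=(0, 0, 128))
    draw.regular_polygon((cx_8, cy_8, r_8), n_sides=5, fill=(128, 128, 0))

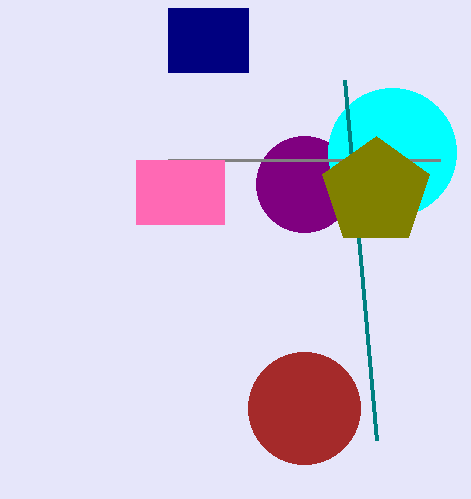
cx_1 = 304; cy_1 = 184; r_1 = 48; cx_2 = 392; cy_2 = 152; r_2 = 64; cx_3 = 304; cy_3 = 408; r_3 = 56; x0_4 = 168; y0_4 = 160; x0_5 = 136; y0_5 = 160; x1_5 = 224; y1_5 = 224; x1_6 = 376; y1_6 = 440; x0_7 = 168; y0_7 = 8; x1_7 = 248; y1_7 = 72; cx_8 = 376; cy_8 = 192; r_8 = 56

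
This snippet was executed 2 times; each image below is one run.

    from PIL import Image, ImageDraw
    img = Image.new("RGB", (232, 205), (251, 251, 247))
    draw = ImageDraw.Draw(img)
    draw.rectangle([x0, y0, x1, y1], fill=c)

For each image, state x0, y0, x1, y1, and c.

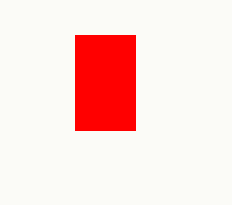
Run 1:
x0 = 75; y0 = 35; x1 = 135; y1 = 130; c = 'red'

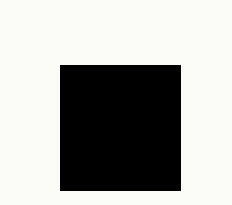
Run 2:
x0 = 60
y0 = 65
x1 = 180
y1 = 190
c = 'black'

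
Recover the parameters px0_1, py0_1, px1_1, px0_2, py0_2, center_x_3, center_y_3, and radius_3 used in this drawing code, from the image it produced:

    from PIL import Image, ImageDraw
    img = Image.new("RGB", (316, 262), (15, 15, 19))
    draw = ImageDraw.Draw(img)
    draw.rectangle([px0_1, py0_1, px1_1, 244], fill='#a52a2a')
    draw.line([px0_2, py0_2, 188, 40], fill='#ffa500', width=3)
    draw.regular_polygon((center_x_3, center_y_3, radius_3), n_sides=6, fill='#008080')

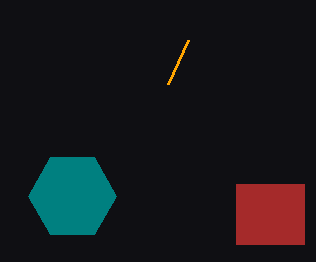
px0_1 = 236; py0_1 = 184; px1_1 = 304; px0_2 = 168; py0_2 = 84; center_x_3 = 72; center_y_3 = 196; radius_3 = 44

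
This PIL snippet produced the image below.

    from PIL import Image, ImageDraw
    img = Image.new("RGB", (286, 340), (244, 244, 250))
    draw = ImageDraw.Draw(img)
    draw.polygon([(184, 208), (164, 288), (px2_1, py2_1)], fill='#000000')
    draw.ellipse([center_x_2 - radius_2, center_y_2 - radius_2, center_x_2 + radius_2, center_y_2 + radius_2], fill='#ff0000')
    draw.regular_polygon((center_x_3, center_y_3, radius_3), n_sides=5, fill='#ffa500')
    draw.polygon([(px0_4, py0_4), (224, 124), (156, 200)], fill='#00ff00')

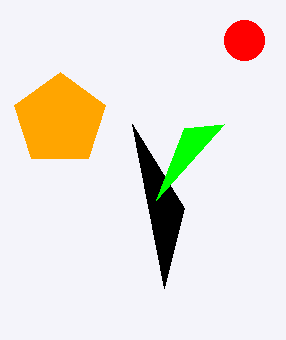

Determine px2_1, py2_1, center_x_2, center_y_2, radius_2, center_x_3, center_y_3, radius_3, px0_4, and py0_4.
px2_1 = 132, py2_1 = 124, center_x_2 = 244, center_y_2 = 40, radius_2 = 20, center_x_3 = 60, center_y_3 = 120, radius_3 = 48, px0_4 = 184, py0_4 = 128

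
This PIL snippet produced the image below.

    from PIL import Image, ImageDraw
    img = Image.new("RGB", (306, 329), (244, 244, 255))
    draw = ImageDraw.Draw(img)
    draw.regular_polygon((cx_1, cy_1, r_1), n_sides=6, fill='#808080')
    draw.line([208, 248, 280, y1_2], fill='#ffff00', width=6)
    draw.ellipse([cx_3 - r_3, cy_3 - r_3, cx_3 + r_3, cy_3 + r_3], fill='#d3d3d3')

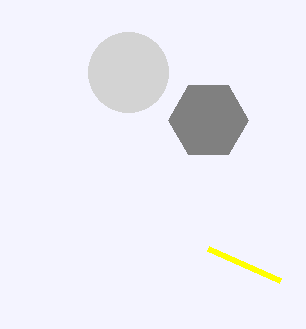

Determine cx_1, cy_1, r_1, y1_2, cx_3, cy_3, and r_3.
cx_1 = 208, cy_1 = 120, r_1 = 40, y1_2 = 280, cx_3 = 128, cy_3 = 72, r_3 = 40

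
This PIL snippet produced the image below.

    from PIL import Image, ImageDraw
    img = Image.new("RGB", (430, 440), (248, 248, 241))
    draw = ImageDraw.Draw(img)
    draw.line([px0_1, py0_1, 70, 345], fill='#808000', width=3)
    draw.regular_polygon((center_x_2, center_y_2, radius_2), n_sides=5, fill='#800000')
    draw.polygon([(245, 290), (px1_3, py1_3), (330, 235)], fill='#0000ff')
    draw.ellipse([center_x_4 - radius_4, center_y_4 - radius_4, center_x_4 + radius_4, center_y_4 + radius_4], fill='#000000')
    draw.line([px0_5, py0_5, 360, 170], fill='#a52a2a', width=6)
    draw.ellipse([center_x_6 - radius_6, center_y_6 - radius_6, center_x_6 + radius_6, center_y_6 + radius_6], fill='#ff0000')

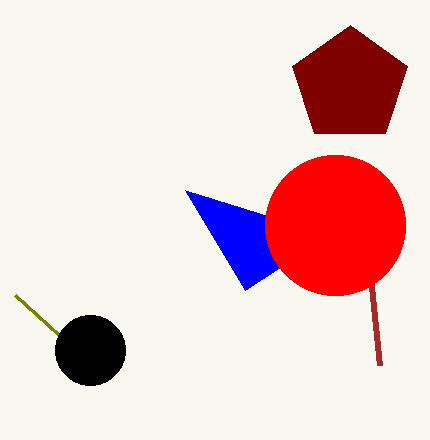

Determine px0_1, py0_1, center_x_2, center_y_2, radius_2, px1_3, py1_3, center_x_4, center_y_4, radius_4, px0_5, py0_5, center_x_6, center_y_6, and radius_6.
px0_1 = 15; py0_1 = 295; center_x_2 = 350; center_y_2 = 85; radius_2 = 60; px1_3 = 185; py1_3 = 190; center_x_4 = 90; center_y_4 = 350; radius_4 = 35; px0_5 = 380; py0_5 = 365; center_x_6 = 335; center_y_6 = 225; radius_6 = 70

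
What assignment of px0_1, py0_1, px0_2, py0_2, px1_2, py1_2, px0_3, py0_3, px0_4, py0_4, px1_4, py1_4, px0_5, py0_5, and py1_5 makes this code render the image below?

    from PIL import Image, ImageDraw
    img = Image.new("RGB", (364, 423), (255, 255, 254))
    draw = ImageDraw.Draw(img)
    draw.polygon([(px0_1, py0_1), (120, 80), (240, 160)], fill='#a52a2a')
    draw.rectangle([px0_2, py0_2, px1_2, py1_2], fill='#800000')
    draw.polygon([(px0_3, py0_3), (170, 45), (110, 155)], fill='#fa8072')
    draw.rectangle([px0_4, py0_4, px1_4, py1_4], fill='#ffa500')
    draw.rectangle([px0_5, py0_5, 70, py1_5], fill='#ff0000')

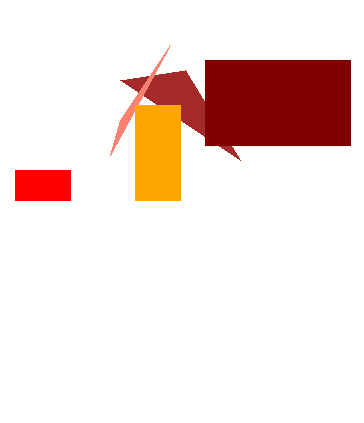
px0_1 = 185; py0_1 = 70; px0_2 = 205; py0_2 = 60; px1_2 = 350; py1_2 = 145; px0_3 = 120; py0_3 = 120; px0_4 = 135; py0_4 = 105; px1_4 = 180; py1_4 = 200; px0_5 = 15; py0_5 = 170; py1_5 = 200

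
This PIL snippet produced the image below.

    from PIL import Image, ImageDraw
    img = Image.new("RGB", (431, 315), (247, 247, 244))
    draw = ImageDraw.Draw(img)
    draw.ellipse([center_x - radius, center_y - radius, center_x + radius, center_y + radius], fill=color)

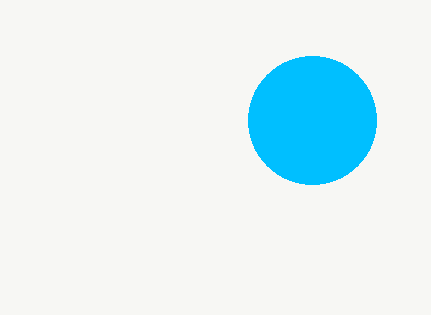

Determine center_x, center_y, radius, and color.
center_x = 312; center_y = 120; radius = 64; color = 'deepskyblue'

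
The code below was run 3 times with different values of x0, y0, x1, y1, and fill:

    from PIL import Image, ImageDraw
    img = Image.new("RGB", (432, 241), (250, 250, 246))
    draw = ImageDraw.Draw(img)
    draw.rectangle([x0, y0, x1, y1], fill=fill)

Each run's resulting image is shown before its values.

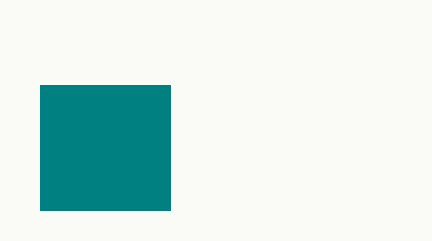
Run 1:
x0 = 40
y0 = 85
x1 = 170
y1 = 210
fill = 'teal'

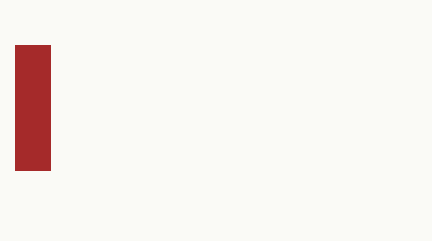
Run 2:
x0 = 15
y0 = 45
x1 = 50
y1 = 170
fill = 'brown'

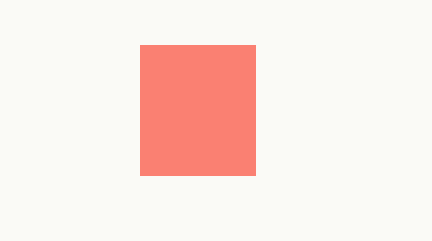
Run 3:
x0 = 140, y0 = 45, x1 = 255, y1 = 175, fill = 'salmon'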